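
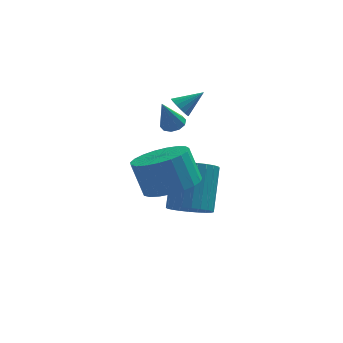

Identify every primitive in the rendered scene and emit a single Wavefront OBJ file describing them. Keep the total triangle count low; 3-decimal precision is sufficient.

v -0.629 -3.106 0.178
v 0.4 -2.92 0.485
v -0.062 -2.588 1.83
v -1.091 -2.774 1.522
v 0.27 -2.511 0.339
v -0.192 -2.179 1.684
v -0.016 -2.205 0.166
v -0.478 -1.873 1.51
v -0.408 -2.055 -0.006
v -0.87 -1.723 1.339
v -0.838 -2.086 -0.146
v -1.299 -1.754 1.199
v -1.231 -2.294 -0.23
v -1.693 -1.962 1.115
v -1.521 -2.642 -0.243
v -1.983 -2.31 1.101
v -1.657 -3.071 -0.184
v -2.119 -2.739 1.161
v -1.614 -3.505 -0.062
v -2.076 -3.173 1.282
v -1.402 -3.871 0.101
v -1.864 -3.539 1.446
v -1.056 -4.104 0.278
v -1.518 -3.772 1.622
v -0.636 -4.165 0.437
v -1.098 -3.833 1.782
v -0.215 -4.042 0.551
v -0.676 -3.71 1.896
v 0.135 -3.758 0.601
v -0.327 -3.426 1.946
v 0.352 -3.361 0.578
v -0.11 -3.029 1.922
v -0.436 0.321 2.297
v -0.116 0.145 1.941
v 0.436 0.599 2.943
v -0.147 0.38 1.881
v -0.244 0.601 1.917
v -0.384 0.758 2.039
v -0.537 0.815 2.221
v -0.667 0.759 2.42
v -0.743 0.603 2.591
v -0.75 0.382 2.695
v -0.684 0.147 2.707
v -0.562 -0.048 2.626
v -0.411 -0.158 2.469
v -0.265 -0.159 2.273
v -0.159 -0.049 2.083
v -0.7 1.407 0.864
v -0.255 1.161 0.908
v -1.1 0.913 2.156
v -0.219 1.45 1.029
v -0.367 1.722 1.088
v -0.642 1.874 1.061
v -0.939 1.848 0.959
v -1.144 1.653 0.82
v -1.18 1.364 0.699
v -1.033 1.092 0.64
v -0.758 0.94 0.667
v -0.461 0.967 0.77
v -0.043 -0.955 -2.391
v 0.619 -1.449 -2.088
v 0.824 -0.18 -0.466
v 0.163 0.315 -0.769
v 0.788 -1.225 -2.285
v 0.993 0.045 -0.663
v 0.831 -0.959 -2.498
v 1.036 0.31 -0.876
v 0.741 -0.693 -2.695
v 0.946 0.577 -1.073
v 0.531 -0.466 -2.846
v 0.736 0.803 -1.224
v 0.234 -0.314 -2.927
v 0.439 0.955 -1.305
v -0.105 -0.26 -2.927
v 0.1 1.01 -1.305
v -0.434 -0.311 -2.845
v -0.229 0.959 -1.223
v -0.704 -0.46 -2.694
v -0.499 0.809 -1.072
v -0.873 -0.685 -2.497
v -0.668 0.585 -0.875
v -0.916 -0.95 -2.284
v -0.711 0.319 -0.662
v -0.826 -1.217 -2.087
v -0.621 0.053 -0.465
v -0.616 -1.443 -1.936
v -0.411 -0.174 -0.314
v -0.319 -1.595 -1.855
v -0.114 -0.326 -0.233
v 0.02 -1.65 -1.855
v 0.225 -0.38 -0.233
v 0.349 -1.599 -1.937
v 0.554 -0.329 -0.315
f 2 1 5
f 2 5 3
f 3 5 6
f 3 6 4
f 5 1 7
f 5 7 6
f 6 7 8
f 6 8 4
f 7 1 9
f 7 9 8
f 8 9 10
f 8 10 4
f 9 1 11
f 9 11 10
f 10 11 12
f 10 12 4
f 11 1 13
f 11 13 12
f 12 13 14
f 12 14 4
f 13 1 15
f 13 15 14
f 14 15 16
f 14 16 4
f 15 1 17
f 15 17 16
f 16 17 18
f 16 18 4
f 17 1 19
f 17 19 18
f 18 19 20
f 18 20 4
f 19 1 21
f 19 21 20
f 20 21 22
f 20 22 4
f 21 1 23
f 21 23 22
f 22 23 24
f 22 24 4
f 23 1 25
f 23 25 24
f 24 25 26
f 24 26 4
f 25 1 27
f 25 27 26
f 26 27 28
f 26 28 4
f 27 1 29
f 27 29 28
f 28 29 30
f 28 30 4
f 29 1 31
f 29 31 30
f 30 31 32
f 30 32 4
f 31 1 2
f 31 2 32
f 32 2 3
f 32 3 4
f 34 33 36
f 34 36 35
f 36 33 37
f 36 37 35
f 37 33 38
f 37 38 35
f 38 33 39
f 38 39 35
f 39 33 40
f 39 40 35
f 40 33 41
f 40 41 35
f 41 33 42
f 41 42 35
f 42 33 43
f 42 43 35
f 43 33 44
f 43 44 35
f 44 33 45
f 44 45 35
f 45 33 46
f 45 46 35
f 46 33 47
f 46 47 35
f 47 33 34
f 47 34 35
f 49 48 51
f 49 51 50
f 51 48 52
f 51 52 50
f 52 48 53
f 52 53 50
f 53 48 54
f 53 54 50
f 54 48 55
f 54 55 50
f 55 48 56
f 55 56 50
f 56 48 57
f 56 57 50
f 57 48 58
f 57 58 50
f 58 48 59
f 58 59 50
f 59 48 49
f 59 49 50
f 61 60 64
f 61 64 62
f 62 64 65
f 62 65 63
f 64 60 66
f 64 66 65
f 65 66 67
f 65 67 63
f 66 60 68
f 66 68 67
f 67 68 69
f 67 69 63
f 68 60 70
f 68 70 69
f 69 70 71
f 69 71 63
f 70 60 72
f 70 72 71
f 71 72 73
f 71 73 63
f 72 60 74
f 72 74 73
f 73 74 75
f 73 75 63
f 74 60 76
f 74 76 75
f 75 76 77
f 75 77 63
f 76 60 78
f 76 78 77
f 77 78 79
f 77 79 63
f 78 60 80
f 78 80 79
f 79 80 81
f 79 81 63
f 80 60 82
f 80 82 81
f 81 82 83
f 81 83 63
f 82 60 84
f 82 84 83
f 83 84 85
f 83 85 63
f 84 60 86
f 84 86 85
f 85 86 87
f 85 87 63
f 86 60 88
f 86 88 87
f 87 88 89
f 87 89 63
f 88 60 90
f 88 90 89
f 89 90 91
f 89 91 63
f 90 60 92
f 90 92 91
f 91 92 93
f 91 93 63
f 92 60 61
f 92 61 93
f 93 61 62
f 93 62 63



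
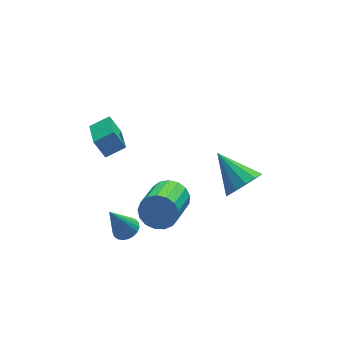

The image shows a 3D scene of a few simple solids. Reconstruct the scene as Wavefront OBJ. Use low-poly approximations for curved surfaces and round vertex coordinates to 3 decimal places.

v -1.062 1.326 -3.558
v -0.387 1.159 -2.987
v -1.483 -0.334 -2.13
v -2.158 -0.166 -2.702
v -0.626 1.452 -2.781
v -1.722 -0.04 -1.924
v -0.965 1.717 -2.754
v -2.061 0.225 -1.897
v -1.326 1.892 -2.91
v -2.422 0.4 -2.053
v -1.627 1.938 -3.215
v -2.722 0.445 -2.359
v -1.798 1.843 -3.599
v -2.894 0.35 -2.742
v -1.801 1.63 -3.974
v -2.896 0.137 -3.117
v -1.634 1.347 -4.253
v -2.73 -0.145 -3.396
v -1.337 1.06 -4.373
v -2.432 -0.432 -3.516
v -0.976 0.834 -4.307
v -2.072 -0.659 -3.45
v -0.636 0.72 -4.069
v -1.731 -0.772 -3.212
v -0.393 0.745 -3.714
v -1.488 -0.747 -2.857
v -0.303 0.904 -3.324
v -1.399 -0.589 -2.467
v -4.126 2.772 1.33
v -4.474 1.188 1.871
v -3.241 2.721 1.748
v -3.589 1.136 2.289
v -3.751 2.404 0.491
v -4.099 0.819 1.032
v -2.866 2.352 0.909
v -3.214 0.768 1.45
v -3.62 -0.189 -3.286
v -3.21 0.235 -3.095
v -4.34 -0.191 -1.734
v -3.402 0.383 -3.184
v -3.632 0.431 -3.29
v -3.86 0.373 -3.396
v -4.046 0.217 -3.482
v -4.159 -0.009 -3.535
v -4.178 -0.266 -3.545
v -4.102 -0.509 -3.509
v -3.941 -0.697 -3.435
v -3.726 -0.798 -3.336
v -3.492 -0.792 -3.227
v -3.28 -0.683 -3.129
v -3.128 -0.488 -3.058
v -3.06 -0.241 -3.026
v -3.089 0.015 -3.039
v 1.744 -0.242 -2.16
v 2.182 0.341 -2.785
v 1.116 1.322 -1.14
v 1.681 0.263 -2.974
v 1.2 0.024 -2.904
v 0.892 -0.299 -2.598
v 0.855 -0.604 -2.153
v 1.1 -0.794 -1.71
v 1.549 -0.809 -1.41
v 2.061 -0.644 -1.347
v 2.472 -0.352 -1.543
v 2.652 -0.025 -1.934
v 2.543 0.234 -2.397
f 2 1 5
f 2 5 3
f 3 5 6
f 3 6 4
f 5 1 7
f 5 7 6
f 6 7 8
f 6 8 4
f 7 1 9
f 7 9 8
f 8 9 10
f 8 10 4
f 9 1 11
f 9 11 10
f 10 11 12
f 10 12 4
f 11 1 13
f 11 13 12
f 12 13 14
f 12 14 4
f 13 1 15
f 13 15 14
f 14 15 16
f 14 16 4
f 15 1 17
f 15 17 16
f 16 17 18
f 16 18 4
f 17 1 19
f 17 19 18
f 18 19 20
f 18 20 4
f 19 1 21
f 19 21 20
f 20 21 22
f 20 22 4
f 21 1 23
f 21 23 22
f 22 23 24
f 22 24 4
f 23 1 25
f 23 25 24
f 24 25 26
f 24 26 4
f 25 1 27
f 25 27 26
f 26 27 28
f 26 28 4
f 27 1 2
f 27 2 28
f 28 2 3
f 28 3 4
f 30 32 29
f 33 30 29
f 29 32 31
f 31 33 29
f 30 36 32
f 34 30 33
f 34 36 30
f 32 36 31
f 35 33 31
f 31 36 35
f 35 34 33
f 36 34 35
f 38 37 40
f 38 40 39
f 40 37 41
f 40 41 39
f 41 37 42
f 41 42 39
f 42 37 43
f 42 43 39
f 43 37 44
f 43 44 39
f 44 37 45
f 44 45 39
f 45 37 46
f 45 46 39
f 46 37 47
f 46 47 39
f 47 37 48
f 47 48 39
f 48 37 49
f 48 49 39
f 49 37 50
f 49 50 39
f 50 37 51
f 50 51 39
f 51 37 52
f 51 52 39
f 52 37 53
f 52 53 39
f 53 37 38
f 53 38 39
f 55 54 57
f 55 57 56
f 57 54 58
f 57 58 56
f 58 54 59
f 58 59 56
f 59 54 60
f 59 60 56
f 60 54 61
f 60 61 56
f 61 54 62
f 61 62 56
f 62 54 63
f 62 63 56
f 63 54 64
f 63 64 56
f 64 54 65
f 64 65 56
f 65 54 66
f 65 66 56
f 66 54 55
f 66 55 56



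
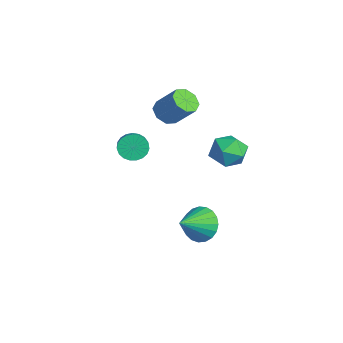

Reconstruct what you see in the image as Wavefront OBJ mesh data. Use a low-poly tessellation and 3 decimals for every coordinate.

v -2.524 0.987 1.397
v -2.037 1.341 0.841
v -1.188 2.127 2.087
v -1.676 1.773 2.643
v -2.545 1.686 0.97
v -1.696 2.473 2.215
v -3.041 1.622 1.348
v -2.192 2.408 2.594
v -3.235 1.185 1.756
v -2.386 1.972 3.001
v -3.012 0.633 1.953
v -2.163 1.419 3.199
v -2.504 0.287 1.825
v -1.655 1.074 3.07
v -2.008 0.352 1.446
v -1.159 1.138 2.692
v -1.814 0.788 1.039
v -0.965 1.575 2.284
v -1.32 -1.082 0.069
v -0.958 -0.474 -0.282
v 0.181 -0.77 0.379
v -0.18 -1.378 0.731
v -1.079 -0.334 -0.011
v 0.06 -0.63 0.651
v -1.242 -0.323 0.274
v -0.102 -0.619 0.936
v -1.418 -0.444 0.524
v -0.279 -0.739 1.185
v -1.577 -0.675 0.695
v -0.438 -0.97 1.356
v -1.692 -0.976 0.758
v -0.553 -1.271 1.419
v -1.742 -1.296 0.702
v -0.603 -1.591 1.363
v -1.719 -1.578 0.536
v -0.58 -1.874 1.198
v -1.628 -1.775 0.29
v -0.488 -2.071 0.951
v -1.482 -1.853 0.005
v -0.343 -2.148 0.667
v -1.309 -1.797 -0.268
v -0.17 -2.092 0.393
v -1.138 -1.617 -0.483
v 0.001 -1.913 0.178
v -0.998 -1.345 -0.603
v 0.141 -1.641 0.059
v -0.913 -1.027 -0.606
v 0.226 -1.323 0.055
v -0.899 -0.719 -0.493
v 0.24 -1.015 0.169
v 1.824 3.115 0.921
v 2.849 3.14 0.647
v 2.191 2.02 2.193
v 3.216 2.045 1.919
v 2.759 2.903 2.346
v 2.532 3.58 1.56
v 2.508 1.58 1.28
v 2.281 2.257 0.494
v 3.272 2.192 0.869
v 3.428 3.01 1.528
v 1.612 2.15 1.312
v 1.768 2.968 1.971
v 1.882 1.424 -4.097
v 2.32 2.116 -3.393
v 2.578 0.116 -3.243
v 1.922 2.029 -3.203
v 1.518 1.837 -3.168
v 1.177 1.574 -3.293
v 0.957 1.284 -3.558
v 0.898 1.019 -3.915
v 1.008 0.824 -4.304
v 1.27 0.733 -4.657
v 1.638 0.761 -4.914
v 2.048 0.904 -5.029
v 2.429 1.137 -4.983
v 2.716 1.419 -4.784
v 2.858 1.702 -4.466
v 2.832 1.938 -4.084
v 2.642 2.084 -3.705
f 2 1 5
f 2 5 3
f 3 5 6
f 3 6 4
f 5 1 7
f 5 7 6
f 6 7 8
f 6 8 4
f 7 1 9
f 7 9 8
f 8 9 10
f 8 10 4
f 9 1 11
f 9 11 10
f 10 11 12
f 10 12 4
f 11 1 13
f 11 13 12
f 12 13 14
f 12 14 4
f 13 1 15
f 13 15 14
f 14 15 16
f 14 16 4
f 15 1 17
f 15 17 16
f 16 17 18
f 16 18 4
f 17 1 2
f 17 2 18
f 18 2 3
f 18 3 4
f 20 19 23
f 20 23 21
f 21 23 24
f 21 24 22
f 23 19 25
f 23 25 24
f 24 25 26
f 24 26 22
f 25 19 27
f 25 27 26
f 26 27 28
f 26 28 22
f 27 19 29
f 27 29 28
f 28 29 30
f 28 30 22
f 29 19 31
f 29 31 30
f 30 31 32
f 30 32 22
f 31 19 33
f 31 33 32
f 32 33 34
f 32 34 22
f 33 19 35
f 33 35 34
f 34 35 36
f 34 36 22
f 35 19 37
f 35 37 36
f 36 37 38
f 36 38 22
f 37 19 39
f 37 39 38
f 38 39 40
f 38 40 22
f 39 19 41
f 39 41 40
f 40 41 42
f 40 42 22
f 41 19 43
f 41 43 42
f 42 43 44
f 42 44 22
f 43 19 45
f 43 45 44
f 44 45 46
f 44 46 22
f 45 19 47
f 45 47 46
f 46 47 48
f 46 48 22
f 47 19 49
f 47 49 48
f 48 49 50
f 48 50 22
f 49 19 20
f 49 20 50
f 50 20 21
f 50 21 22
f 51 62 56
f 51 56 52
f 51 52 58
f 51 58 61
f 51 61 62
f 52 56 60
f 56 62 55
f 62 61 53
f 61 58 57
f 58 52 59
f 54 60 55
f 54 55 53
f 54 53 57
f 54 57 59
f 54 59 60
f 55 60 56
f 53 55 62
f 57 53 61
f 59 57 58
f 60 59 52
f 64 63 66
f 64 66 65
f 66 63 67
f 66 67 65
f 67 63 68
f 67 68 65
f 68 63 69
f 68 69 65
f 69 63 70
f 69 70 65
f 70 63 71
f 70 71 65
f 71 63 72
f 71 72 65
f 72 63 73
f 72 73 65
f 73 63 74
f 73 74 65
f 74 63 75
f 74 75 65
f 75 63 76
f 75 76 65
f 76 63 77
f 76 77 65
f 77 63 78
f 77 78 65
f 78 63 79
f 78 79 65
f 79 63 64
f 79 64 65



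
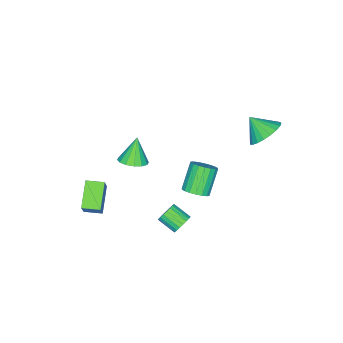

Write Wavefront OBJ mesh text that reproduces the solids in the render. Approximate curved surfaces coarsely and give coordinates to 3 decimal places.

v 3.89 -2.93 -4.764
v 2.647 -3.569 -3.831
v 3.412 -2.053 -4.8
v 2.169 -2.692 -3.867
v 4.671 -2.448 -3.393
v 3.428 -3.087 -2.46
v 4.193 -1.571 -3.429
v 2.95 -2.21 -2.496
v 1.32 -1.575 -1.655
v 2.026 -1.9 -1.364
v 0.66 -1.765 -0.265
v 2.059 -1.478 -1.291
v 1.894 -1.082 -1.315
v 1.575 -0.818 -1.43
v 1.188 -0.757 -1.606
v 0.836 -0.915 -1.795
v 0.613 -1.25 -1.946
v 0.58 -1.673 -2.019
v 0.745 -2.068 -1.995
v 1.064 -2.332 -1.879
v 1.451 -2.393 -1.704
v 1.804 -2.235 -1.515
v 1.57 2.549 -1.608
v 2.046 2.895 -1.159
v 0.986 2.696 0.117
v 0.51 2.351 -0.332
v 1.861 3.142 -1.274
v 0.802 2.943 0.002
v 1.618 3.272 -1.455
v 0.559 3.073 -0.179
v 1.366 3.258 -1.666
v 0.307 3.06 -0.391
v 1.154 3.105 -1.866
v 0.095 2.906 -0.591
v 1.025 2.841 -2.015
v -0.035 2.642 -0.739
v 1.003 2.519 -2.083
v -0.056 2.321 -0.807
v 1.094 2.204 -2.057
v 0.034 2.005 -0.781
v 1.278 1.957 -1.942
v 0.219 1.758 -0.666
v 1.521 1.827 -1.761
v 0.462 1.628 -0.485
v 1.773 1.84 -1.549
v 0.714 1.642 -0.274
v 1.985 1.994 -1.349
v 0.926 1.795 -0.074
v 2.115 2.258 -1.201
v 1.055 2.059 0.075
v 2.136 2.579 -1.133
v 1.077 2.381 0.143
v -2.991 3.79 0.299
v -2.135 3.404 -0.171
v -2.949 2.81 1.181
v -1.962 3.676 0.123
v -1.967 3.968 0.447
v -2.149 4.229 0.746
v -2.476 4.415 0.968
v -2.893 4.492 1.073
v -3.326 4.448 1.045
v -3.702 4.29 0.888
v -3.954 4.046 0.629
v -4.04 3.758 0.312
v -3.945 3.475 -0.006
v -3.685 3.246 -0.272
v -3.304 3.112 -0.439
v -2.87 3.095 -0.479
v -2.456 3.198 -0.384
v 3.522 3.102 -2.296
v 3.833 2.87 -2.766
v 3.87 1.885 -2.255
v 3.558 2.118 -1.784
v 4.019 2.955 -2.616
v 4.056 1.97 -2.105
v 4.119 3.065 -2.411
v 4.156 2.08 -1.899
v 4.116 3.182 -2.185
v 4.153 2.197 -1.674
v 4.01 3.285 -1.979
v 4.047 2.3 -1.468
v 3.82 3.356 -1.828
v 3.857 2.372 -1.317
v 3.578 3.384 -1.757
v 3.614 2.399 -1.246
v 3.326 3.363 -1.78
v 3.363 2.378 -1.269
v 3.108 3.297 -1.892
v 3.145 2.312 -1.38
v 2.962 3.197 -2.073
v 2.998 2.212 -1.562
v 2.912 3.081 -2.293
v 2.949 2.096 -1.782
v 2.968 2.968 -2.514
v 3.005 1.984 -2.002
v 3.119 2.879 -2.696
v 3.156 1.895 -2.185
v 3.341 2.829 -2.81
v 3.377 1.844 -2.299
v 3.593 2.825 -2.834
v 3.63 1.841 -2.323
f 2 4 1
f 5 2 1
f 1 4 3
f 3 5 1
f 2 8 4
f 6 2 5
f 6 8 2
f 4 8 3
f 7 5 3
f 3 8 7
f 7 6 5
f 8 6 7
f 10 9 12
f 10 12 11
f 12 9 13
f 12 13 11
f 13 9 14
f 13 14 11
f 14 9 15
f 14 15 11
f 15 9 16
f 15 16 11
f 16 9 17
f 16 17 11
f 17 9 18
f 17 18 11
f 18 9 19
f 18 19 11
f 19 9 20
f 19 20 11
f 20 9 21
f 20 21 11
f 21 9 22
f 21 22 11
f 22 9 10
f 22 10 11
f 24 23 27
f 24 27 25
f 25 27 28
f 25 28 26
f 27 23 29
f 27 29 28
f 28 29 30
f 28 30 26
f 29 23 31
f 29 31 30
f 30 31 32
f 30 32 26
f 31 23 33
f 31 33 32
f 32 33 34
f 32 34 26
f 33 23 35
f 33 35 34
f 34 35 36
f 34 36 26
f 35 23 37
f 35 37 36
f 36 37 38
f 36 38 26
f 37 23 39
f 37 39 38
f 38 39 40
f 38 40 26
f 39 23 41
f 39 41 40
f 40 41 42
f 40 42 26
f 41 23 43
f 41 43 42
f 42 43 44
f 42 44 26
f 43 23 45
f 43 45 44
f 44 45 46
f 44 46 26
f 45 23 47
f 45 47 46
f 46 47 48
f 46 48 26
f 47 23 49
f 47 49 48
f 48 49 50
f 48 50 26
f 49 23 51
f 49 51 50
f 50 51 52
f 50 52 26
f 51 23 24
f 51 24 52
f 52 24 25
f 52 25 26
f 54 53 56
f 54 56 55
f 56 53 57
f 56 57 55
f 57 53 58
f 57 58 55
f 58 53 59
f 58 59 55
f 59 53 60
f 59 60 55
f 60 53 61
f 60 61 55
f 61 53 62
f 61 62 55
f 62 53 63
f 62 63 55
f 63 53 64
f 63 64 55
f 64 53 65
f 64 65 55
f 65 53 66
f 65 66 55
f 66 53 67
f 66 67 55
f 67 53 68
f 67 68 55
f 68 53 69
f 68 69 55
f 69 53 54
f 69 54 55
f 71 70 74
f 71 74 72
f 72 74 75
f 72 75 73
f 74 70 76
f 74 76 75
f 75 76 77
f 75 77 73
f 76 70 78
f 76 78 77
f 77 78 79
f 77 79 73
f 78 70 80
f 78 80 79
f 79 80 81
f 79 81 73
f 80 70 82
f 80 82 81
f 81 82 83
f 81 83 73
f 82 70 84
f 82 84 83
f 83 84 85
f 83 85 73
f 84 70 86
f 84 86 85
f 85 86 87
f 85 87 73
f 86 70 88
f 86 88 87
f 87 88 89
f 87 89 73
f 88 70 90
f 88 90 89
f 89 90 91
f 89 91 73
f 90 70 92
f 90 92 91
f 91 92 93
f 91 93 73
f 92 70 94
f 92 94 93
f 93 94 95
f 93 95 73
f 94 70 96
f 94 96 95
f 95 96 97
f 95 97 73
f 96 70 98
f 96 98 97
f 97 98 99
f 97 99 73
f 98 70 100
f 98 100 99
f 99 100 101
f 99 101 73
f 100 70 71
f 100 71 101
f 101 71 72
f 101 72 73



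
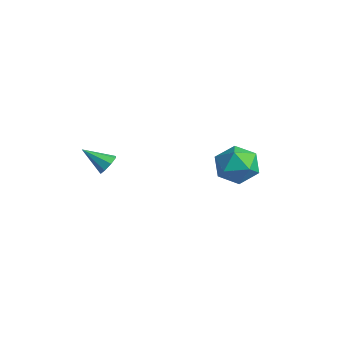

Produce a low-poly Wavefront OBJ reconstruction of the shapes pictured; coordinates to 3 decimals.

v -2.961 -3.086 -2.908
v -2.73 -2.829 -2.405
v -3.839 -3.934 -2.072
v -3.105 -2.601 -2.567
v -3.395 -2.657 -2.928
v -3.431 -2.964 -3.278
v -3.192 -3.343 -3.411
v -2.818 -3.57 -3.25
v -2.528 -3.514 -2.888
v -2.491 -3.207 -2.539
v -0.794 3.455 -3.188
v -0.074 2.608 -3.574
v -2.226 2.692 -4.186
v -1.506 1.845 -4.572
v -1.827 1.874 -3.44
v -0.942 2.346 -2.823
v -1.358 2.954 -4.937
v -0.473 3.426 -4.32
v -0.422 2.298 -4.655
v -0.712 1.63 -3.729
v -1.588 3.67 -4.031
v -1.878 3.002 -3.105
f 2 1 4
f 2 4 3
f 4 1 5
f 4 5 3
f 5 1 6
f 5 6 3
f 6 1 7
f 6 7 3
f 7 1 8
f 7 8 3
f 8 1 9
f 8 9 3
f 9 1 10
f 9 10 3
f 10 1 2
f 10 2 3
f 11 22 16
f 11 16 12
f 11 12 18
f 11 18 21
f 11 21 22
f 12 16 20
f 16 22 15
f 22 21 13
f 21 18 17
f 18 12 19
f 14 20 15
f 14 15 13
f 14 13 17
f 14 17 19
f 14 19 20
f 15 20 16
f 13 15 22
f 17 13 21
f 19 17 18
f 20 19 12



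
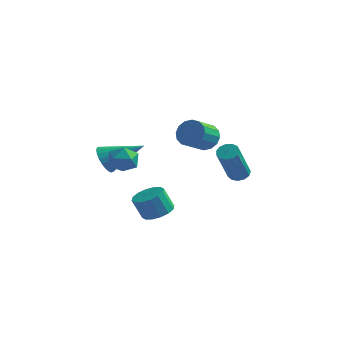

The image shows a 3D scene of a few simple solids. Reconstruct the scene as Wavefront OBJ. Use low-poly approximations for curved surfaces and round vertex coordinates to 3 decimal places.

v 0.032 -1.756 -0.601
v 0.653 -1.341 -0.288
v 0.209 -1.508 0.814
v -0.412 -1.924 0.501
v 0.357 -1.053 -0.363
v -0.087 -1.221 0.739
v -0.026 -0.954 -0.503
v -0.47 -1.122 0.6
v -0.393 -1.07 -0.668
v -0.837 -1.238 0.434
v -0.647 -1.37 -0.816
v -1.091 -1.537 0.286
v -0.718 -1.773 -0.906
v -1.162 -1.941 0.196
v -0.589 -2.172 -0.914
v -1.033 -2.339 0.188
v -0.293 -2.459 -0.839
v -0.737 -2.627 0.263
v 0.09 -2.558 -0.7
v -0.354 -2.726 0.403
v 0.457 -2.442 -0.534
v 0.013 -2.61 0.568
v 0.711 -2.143 -0.386
v 0.267 -2.31 0.716
v 0.782 -1.739 -0.296
v 0.338 -1.907 0.806
v 3.636 -0.902 2.223
v 4.023 -1.232 2.042
v 3.911 -2.368 3.876
v 3.524 -2.038 4.057
v 4.164 -1.007 2.19
v 4.053 -2.144 4.024
v 4.138 -0.748 2.349
v 4.026 -1.885 4.182
v 3.952 -0.539 2.468
v 3.841 -1.676 4.301
v 3.666 -0.444 2.509
v 3.554 -1.581 4.342
v 3.37 -0.495 2.459
v 3.258 -1.632 4.293
v 3.159 -0.675 2.335
v 3.047 -1.812 4.168
v 3.099 -0.927 2.175
v 2.987 -2.064 4.008
v 3.209 -1.171 2.031
v 3.097 -2.307 3.864
v 3.455 -1.329 1.947
v 3.343 -2.466 3.781
v 3.759 -1.352 1.952
v 3.647 -2.489 3.785
v -3.093 -0.767 1.753
v -2.795 -0.464 1.04
v -1.367 -0.173 2.727
v -2.951 -0.206 1.158
v -3.128 -0.033 1.367
v -3.3 0.028 1.634
v -3.441 -0.032 1.92
v -3.528 -0.204 2.18
v -3.55 -0.461 2.375
v -3.502 -0.765 2.475
v -3.392 -1.07 2.465
v -3.236 -1.328 2.347
v -3.059 -1.501 2.138
v -2.887 -1.562 1.871
v -2.746 -1.502 1.585
v -2.659 -1.33 1.325
v -2.637 -1.072 1.13
v -2.685 -0.768 1.03
v 0.378 3.11 2.214
v 1.1 2.793 2.028
v 0.784 1.654 2.74
v 0.062 1.97 2.926
v 1.162 3.001 2.387
v 0.846 1.861 3.099
v 1.013 3.237 2.7
v 0.698 2.098 3.412
v 0.695 3.44 2.882
v 0.379 2.3 3.594
v 0.291 3.554 2.886
v -0.024 2.414 3.598
v -0.089 3.549 2.709
v -0.405 2.409 3.421
v -0.344 3.426 2.4
v -0.66 2.287 3.112
v -0.406 3.219 2.041
v -0.722 2.079 2.753
v -0.258 2.982 1.728
v -0.573 1.843 2.44
v 0.061 2.78 1.546
v -0.255 1.64 2.258
v 0.464 2.666 1.542
v 0.149 1.526 2.254
v 0.845 2.671 1.719
v 0.529 1.531 2.431
v -1.546 -3.553 3.773
v -1.095 -2.893 3.767
v -0.685 -4.147 3.013
v -0.234 -3.487 3.007
v -0.308 -3.914 3.678
v -0.84 -3.547 4.148
v -0.94 -3.493 2.632
v -1.472 -3.126 3.102
v -0.721 -2.856 3.062
v -0.33 -3.116 3.708
v -1.45 -3.924 3.072
v -1.059 -4.184 3.718
f 2 1 5
f 2 5 3
f 3 5 6
f 3 6 4
f 5 1 7
f 5 7 6
f 6 7 8
f 6 8 4
f 7 1 9
f 7 9 8
f 8 9 10
f 8 10 4
f 9 1 11
f 9 11 10
f 10 11 12
f 10 12 4
f 11 1 13
f 11 13 12
f 12 13 14
f 12 14 4
f 13 1 15
f 13 15 14
f 14 15 16
f 14 16 4
f 15 1 17
f 15 17 16
f 16 17 18
f 16 18 4
f 17 1 19
f 17 19 18
f 18 19 20
f 18 20 4
f 19 1 21
f 19 21 20
f 20 21 22
f 20 22 4
f 21 1 23
f 21 23 22
f 22 23 24
f 22 24 4
f 23 1 25
f 23 25 24
f 24 25 26
f 24 26 4
f 25 1 2
f 25 2 26
f 26 2 3
f 26 3 4
f 28 27 31
f 28 31 29
f 29 31 32
f 29 32 30
f 31 27 33
f 31 33 32
f 32 33 34
f 32 34 30
f 33 27 35
f 33 35 34
f 34 35 36
f 34 36 30
f 35 27 37
f 35 37 36
f 36 37 38
f 36 38 30
f 37 27 39
f 37 39 38
f 38 39 40
f 38 40 30
f 39 27 41
f 39 41 40
f 40 41 42
f 40 42 30
f 41 27 43
f 41 43 42
f 42 43 44
f 42 44 30
f 43 27 45
f 43 45 44
f 44 45 46
f 44 46 30
f 45 27 47
f 45 47 46
f 46 47 48
f 46 48 30
f 47 27 49
f 47 49 48
f 48 49 50
f 48 50 30
f 49 27 28
f 49 28 50
f 50 28 29
f 50 29 30
f 52 51 54
f 52 54 53
f 54 51 55
f 54 55 53
f 55 51 56
f 55 56 53
f 56 51 57
f 56 57 53
f 57 51 58
f 57 58 53
f 58 51 59
f 58 59 53
f 59 51 60
f 59 60 53
f 60 51 61
f 60 61 53
f 61 51 62
f 61 62 53
f 62 51 63
f 62 63 53
f 63 51 64
f 63 64 53
f 64 51 65
f 64 65 53
f 65 51 66
f 65 66 53
f 66 51 67
f 66 67 53
f 67 51 68
f 67 68 53
f 68 51 52
f 68 52 53
f 70 69 73
f 70 73 71
f 71 73 74
f 71 74 72
f 73 69 75
f 73 75 74
f 74 75 76
f 74 76 72
f 75 69 77
f 75 77 76
f 76 77 78
f 76 78 72
f 77 69 79
f 77 79 78
f 78 79 80
f 78 80 72
f 79 69 81
f 79 81 80
f 80 81 82
f 80 82 72
f 81 69 83
f 81 83 82
f 82 83 84
f 82 84 72
f 83 69 85
f 83 85 84
f 84 85 86
f 84 86 72
f 85 69 87
f 85 87 86
f 86 87 88
f 86 88 72
f 87 69 89
f 87 89 88
f 88 89 90
f 88 90 72
f 89 69 91
f 89 91 90
f 90 91 92
f 90 92 72
f 91 69 93
f 91 93 92
f 92 93 94
f 92 94 72
f 93 69 70
f 93 70 94
f 94 70 71
f 94 71 72
f 95 106 100
f 95 100 96
f 95 96 102
f 95 102 105
f 95 105 106
f 96 100 104
f 100 106 99
f 106 105 97
f 105 102 101
f 102 96 103
f 98 104 99
f 98 99 97
f 98 97 101
f 98 101 103
f 98 103 104
f 99 104 100
f 97 99 106
f 101 97 105
f 103 101 102
f 104 103 96



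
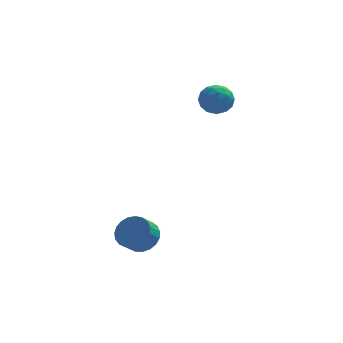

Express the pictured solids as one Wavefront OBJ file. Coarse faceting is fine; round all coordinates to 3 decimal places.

v 0.45 3.949 3.597
v 1.265 4.16 2.933
v 1.495 2.96 4.567
v 2.31 3.171 3.903
v 1.913 3.947 4.529
v 1.268 4.558 3.929
v 1.492 2.562 3.571
v 0.847 3.173 2.971
v 1.91 3.303 2.917
v 2.17 4.158 3.509
v 0.59 2.962 3.991
v 0.85 3.817 4.583
v 0.766 4.141 3.18
v 1.994 2.979 4.32
v 1.761 3.435 4.688
v 2.24 3.559 4.298
v 0.767 4.375 3.765
v 1.247 4.499 3.375
v 1.627 4.374 4.313
v 1.513 2.621 4.125
v 1.993 2.745 3.735
v 0.52 3.561 3.202
v 0.999 3.685 2.812
v 1.133 2.746 3.187
v 1.624 3.761 2.78
v 2.238 3.18 3.351
v 1.758 2.822 3.155
v 1.378 3.182 2.803
v 1.777 4.264 3.128
v 2.391 3.683 3.699
v 2.158 4.139 4.066
v 1.778 4.498 3.714
v 2.156 3.761 3.119
v 0.369 3.437 3.801
v 0.983 2.856 4.372
v 0.982 2.622 3.786
v 0.602 2.981 3.434
v 0.522 3.94 4.149
v 1.136 3.359 4.72
v 1.382 3.938 4.697
v 1.002 4.298 4.345
v 0.604 3.359 4.381
v -2.715 -2.913 -3.375
v -1.781 -3.134 -2.902
v -2.291 -3.767 -2.192
v -3.225 -3.547 -2.665
v -1.916 -2.774 -2.678
v -2.425 -3.408 -1.967
v -2.189 -2.438 -2.574
v -2.698 -3.072 -1.863
v -2.552 -2.184 -2.609
v -3.062 -2.818 -1.898
v -2.944 -2.057 -2.776
v -3.454 -2.69 -2.066
v -3.297 -2.077 -3.047
v -3.806 -2.711 -2.336
v -3.549 -2.242 -3.375
v -4.058 -2.876 -2.664
v -3.656 -2.523 -3.703
v -4.166 -3.157 -2.992
v -3.601 -2.872 -3.974
v -4.111 -3.505 -3.263
v -3.393 -3.227 -4.141
v -3.903 -3.861 -3.431
v -3.068 -3.529 -4.177
v -3.577 -4.162 -3.466
v -2.681 -3.724 -4.073
v -3.191 -4.357 -3.363
v -2.301 -3.778 -3.849
v -2.81 -4.412 -3.139
v -1.992 -3.684 -3.543
v -2.502 -4.317 -2.833
v -1.808 -3.456 -3.208
v -2.318 -4.089 -2.498
f 1 38 17
f 38 12 41
f 17 41 6
f 38 41 17
f 1 17 13
f 17 6 18
f 13 18 2
f 17 18 13
f 1 13 22
f 13 2 23
f 22 23 8
f 13 23 22
f 1 22 34
f 22 8 37
f 34 37 11
f 22 37 34
f 1 34 38
f 34 11 42
f 38 42 12
f 34 42 38
f 2 18 29
f 18 6 32
f 29 32 10
f 18 32 29
f 6 41 19
f 41 12 40
f 19 40 5
f 41 40 19
f 12 42 39
f 42 11 35
f 39 35 3
f 42 35 39
f 11 37 36
f 37 8 24
f 36 24 7
f 37 24 36
f 8 23 28
f 23 2 25
f 28 25 9
f 23 25 28
f 4 30 16
f 30 10 31
f 16 31 5
f 30 31 16
f 4 16 14
f 16 5 15
f 14 15 3
f 16 15 14
f 4 14 21
f 14 3 20
f 21 20 7
f 14 20 21
f 4 21 26
f 21 7 27
f 26 27 9
f 21 27 26
f 4 26 30
f 26 9 33
f 30 33 10
f 26 33 30
f 5 31 19
f 31 10 32
f 19 32 6
f 31 32 19
f 3 15 39
f 15 5 40
f 39 40 12
f 15 40 39
f 7 20 36
f 20 3 35
f 36 35 11
f 20 35 36
f 9 27 28
f 27 7 24
f 28 24 8
f 27 24 28
f 10 33 29
f 33 9 25
f 29 25 2
f 33 25 29
f 44 43 47
f 44 47 45
f 45 47 48
f 45 48 46
f 47 43 49
f 47 49 48
f 48 49 50
f 48 50 46
f 49 43 51
f 49 51 50
f 50 51 52
f 50 52 46
f 51 43 53
f 51 53 52
f 52 53 54
f 52 54 46
f 53 43 55
f 53 55 54
f 54 55 56
f 54 56 46
f 55 43 57
f 55 57 56
f 56 57 58
f 56 58 46
f 57 43 59
f 57 59 58
f 58 59 60
f 58 60 46
f 59 43 61
f 59 61 60
f 60 61 62
f 60 62 46
f 61 43 63
f 61 63 62
f 62 63 64
f 62 64 46
f 63 43 65
f 63 65 64
f 64 65 66
f 64 66 46
f 65 43 67
f 65 67 66
f 66 67 68
f 66 68 46
f 67 43 69
f 67 69 68
f 68 69 70
f 68 70 46
f 69 43 71
f 69 71 70
f 70 71 72
f 70 72 46
f 71 43 73
f 71 73 72
f 72 73 74
f 72 74 46
f 73 43 44
f 73 44 74
f 74 44 45
f 74 45 46



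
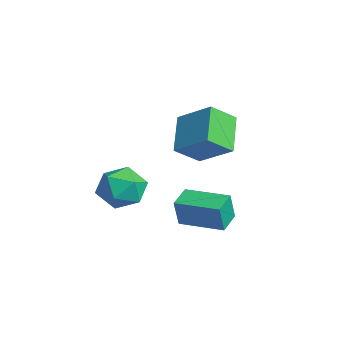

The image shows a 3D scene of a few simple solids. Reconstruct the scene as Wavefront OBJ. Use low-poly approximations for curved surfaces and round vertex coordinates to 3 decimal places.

v 2.286 -1.49 -4.791
v 2.485 -1.794 -3.367
v 1.461 -0.668 -4.501
v 1.66 -0.973 -3.076
v 3.82 0.013 -4.684
v 4.019 -0.292 -3.259
v 2.995 0.834 -4.393
v 3.194 0.53 -2.969
v -0.579 -2.801 -3.075
v 0.559 -2.294 -2.955
v 0.261 -4.626 -3.325
v 1.399 -4.119 -3.205
v 0.632 -4.178 -2.217
v 0.114 -3.049 -2.063
v 0.706 -3.871 -4.217
v 0.188 -2.742 -4.063
v 1.353 -2.955 -3.661
v 1.308 -3.145 -2.425
v -0.488 -3.775 -3.855
v -0.533 -3.965 -2.619
v -2.946 0.363 -0.907
v -1.487 1.423 0.244
v -3.123 1.675 -1.892
v -1.663 2.735 -0.74
v -1.377 -0.395 -2.2
v 0.083 0.665 -1.048
v -1.553 0.917 -3.184
v -0.094 1.977 -2.033
f 2 4 1
f 5 2 1
f 1 4 3
f 3 5 1
f 2 8 4
f 6 2 5
f 6 8 2
f 4 8 3
f 7 5 3
f 3 8 7
f 7 6 5
f 8 6 7
f 9 20 14
f 9 14 10
f 9 10 16
f 9 16 19
f 9 19 20
f 10 14 18
f 14 20 13
f 20 19 11
f 19 16 15
f 16 10 17
f 12 18 13
f 12 13 11
f 12 11 15
f 12 15 17
f 12 17 18
f 13 18 14
f 11 13 20
f 15 11 19
f 17 15 16
f 18 17 10
f 22 24 21
f 25 22 21
f 21 24 23
f 23 25 21
f 22 28 24
f 26 22 25
f 26 28 22
f 24 28 23
f 27 25 23
f 23 28 27
f 27 26 25
f 28 26 27



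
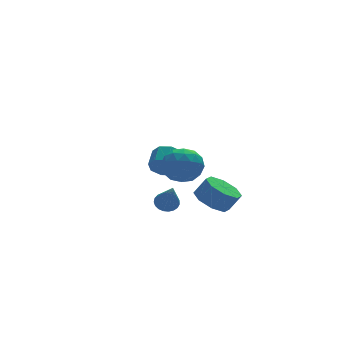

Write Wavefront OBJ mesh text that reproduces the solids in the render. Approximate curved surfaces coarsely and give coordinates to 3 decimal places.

v -2.104 -1.748 -1.12
v -1.602 -2.011 -1.243
v -2.336 -2.892 0.38
v -1.531 -1.834 -1.096
v -1.559 -1.641 -0.954
v -1.681 -1.467 -0.84
v -1.876 -1.342 -0.774
v -2.111 -1.286 -0.768
v -2.344 -1.311 -0.823
v -2.536 -1.411 -0.93
v -2.654 -1.57 -1.069
v -2.676 -1.759 -1.216
v -2.599 -1.946 -1.348
v -2.437 -2.099 -1.439
v -2.217 -2.192 -1.476
v -1.978 -2.207 -1.45
v -1.76 -2.143 -1.368
v -0.685 -0.467 1.37
v -0.166 -1.308 1.079
v -1.834 -0.772 0.201
v -1.315 -1.613 -0.09
v -1.789 -1.592 0.824
v -1.079 -1.403 1.547
v -0.921 -0.677 -0.267
v -0.211 -0.488 0.456
v -0.311 -1.437 0.067
v -0.848 -2.003 0.741
v -1.152 -0.077 0.539
v -1.689 -0.643 1.213
v -0.325 -0.861 1.327
v -1.675 -1.219 -0.047
v -1.954 -1.207 0.49
v -1.649 -1.701 0.319
v -0.861 -0.917 1.602
v -0.556 -1.411 1.431
v -1.51 -1.578 1.281
v -1.444 -0.669 -0.151
v -1.139 -1.163 -0.322
v -0.351 -0.379 0.961
v -0.046 -0.873 0.79
v -0.49 -0.502 -0.001
v -0.105 -1.431 0.561
v -0.78 -1.61 -0.126
v -0.549 -1.06 -0.23
v -0.132 -0.949 0.195
v -0.42 -1.763 0.957
v -1.095 -1.942 0.27
v -1.374 -1.93 0.808
v -0.957 -1.819 1.232
v -0.506 -1.839 0.363
v -0.905 -0.138 1.01
v -1.58 -0.317 0.323
v -1.043 -0.261 0.048
v -0.626 -0.15 0.472
v -1.22 -0.47 1.406
v -1.895 -0.649 0.719
v -1.868 -1.131 1.085
v -1.451 -1.02 1.51
v -1.494 -0.241 0.917
v 0.553 -0.816 -2.126
v 1.356 -0.468 -2.544
v 1.891 -0.656 -1.671
v 1.087 -1.004 -1.254
v 0.968 0.058 -2.192
v 1.502 -0.13 -1.32
v 0.336 0.072 -1.802
v 0.871 -0.116 -0.93
v -0.169 -0.434 -1.602
v 0.366 -0.622 -0.73
v -0.251 -1.164 -1.709
v 0.284 -1.352 -0.836
v 0.138 -1.69 -2.06
v 0.672 -1.878 -1.188
v 0.769 -1.704 -2.45
v 1.304 -1.892 -1.578
v 1.274 -1.198 -2.65
v 1.809 -1.386 -1.778
v 0.175 3.491 -1.875
v 0.658 3.498 -2.5
v 1.228 4.256 -2.05
v 0.745 4.249 -1.425
v 0.195 3.882 -2.561
v 0.765 4.641 -2.111
v -0.28 4.037 -2.22
v 0.291 4.796 -1.77
v -0.488 3.872 -1.677
v 0.082 4.63 -1.227
v -0.308 3.484 -1.25
v 0.262 4.242 -0.8
v 0.155 3.099 -1.189
v 0.725 3.858 -0.739
v 0.629 2.944 -1.53
v 1.2 3.703 -1.08
v 0.838 3.11 -2.073
v 1.408 3.868 -1.623
f 2 1 4
f 2 4 3
f 4 1 5
f 4 5 3
f 5 1 6
f 5 6 3
f 6 1 7
f 6 7 3
f 7 1 8
f 7 8 3
f 8 1 9
f 8 9 3
f 9 1 10
f 9 10 3
f 10 1 11
f 10 11 3
f 11 1 12
f 11 12 3
f 12 1 13
f 12 13 3
f 13 1 14
f 13 14 3
f 14 1 15
f 14 15 3
f 15 1 16
f 15 16 3
f 16 1 17
f 16 17 3
f 17 1 2
f 17 2 3
f 18 55 34
f 55 29 58
f 34 58 23
f 55 58 34
f 18 34 30
f 34 23 35
f 30 35 19
f 34 35 30
f 18 30 39
f 30 19 40
f 39 40 25
f 30 40 39
f 18 39 51
f 39 25 54
f 51 54 28
f 39 54 51
f 18 51 55
f 51 28 59
f 55 59 29
f 51 59 55
f 19 35 46
f 35 23 49
f 46 49 27
f 35 49 46
f 23 58 36
f 58 29 57
f 36 57 22
f 58 57 36
f 29 59 56
f 59 28 52
f 56 52 20
f 59 52 56
f 28 54 53
f 54 25 41
f 53 41 24
f 54 41 53
f 25 40 45
f 40 19 42
f 45 42 26
f 40 42 45
f 21 47 33
f 47 27 48
f 33 48 22
f 47 48 33
f 21 33 31
f 33 22 32
f 31 32 20
f 33 32 31
f 21 31 38
f 31 20 37
f 38 37 24
f 31 37 38
f 21 38 43
f 38 24 44
f 43 44 26
f 38 44 43
f 21 43 47
f 43 26 50
f 47 50 27
f 43 50 47
f 22 48 36
f 48 27 49
f 36 49 23
f 48 49 36
f 20 32 56
f 32 22 57
f 56 57 29
f 32 57 56
f 24 37 53
f 37 20 52
f 53 52 28
f 37 52 53
f 26 44 45
f 44 24 41
f 45 41 25
f 44 41 45
f 27 50 46
f 50 26 42
f 46 42 19
f 50 42 46
f 61 60 64
f 61 64 62
f 62 64 65
f 62 65 63
f 64 60 66
f 64 66 65
f 65 66 67
f 65 67 63
f 66 60 68
f 66 68 67
f 67 68 69
f 67 69 63
f 68 60 70
f 68 70 69
f 69 70 71
f 69 71 63
f 70 60 72
f 70 72 71
f 71 72 73
f 71 73 63
f 72 60 74
f 72 74 73
f 73 74 75
f 73 75 63
f 74 60 76
f 74 76 75
f 75 76 77
f 75 77 63
f 76 60 61
f 76 61 77
f 77 61 62
f 77 62 63
f 79 78 82
f 79 82 80
f 80 82 83
f 80 83 81
f 82 78 84
f 82 84 83
f 83 84 85
f 83 85 81
f 84 78 86
f 84 86 85
f 85 86 87
f 85 87 81
f 86 78 88
f 86 88 87
f 87 88 89
f 87 89 81
f 88 78 90
f 88 90 89
f 89 90 91
f 89 91 81
f 90 78 92
f 90 92 91
f 91 92 93
f 91 93 81
f 92 78 94
f 92 94 93
f 93 94 95
f 93 95 81
f 94 78 79
f 94 79 95
f 95 79 80
f 95 80 81



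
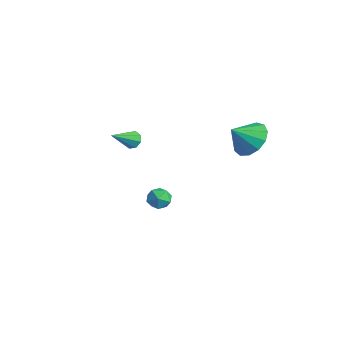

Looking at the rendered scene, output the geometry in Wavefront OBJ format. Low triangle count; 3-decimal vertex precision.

v -3.954 1.585 -3.275
v -3.462 1.96 -3.633
v -3.458 0.6 -3.627
v -2.966 0.975 -3.985
v -2.968 0.979 -3.27
v -3.274 1.587 -3.053
v -3.646 0.973 -4.207
v -3.952 1.581 -3.99
v -3.272 1.582 -4.21
v -2.853 1.586 -3.63
v -4.067 0.974 -3.63
v -3.648 0.978 -3.05
v -0.203 4.391 1.45
v 0.85 4.22 1.37
v -0.297 3.389 2.35
v 0.777 4.624 1.812
v 0.392 4.953 2.139
v -0.181 5.105 2.247
v -0.761 5.029 2.103
v -1.165 4.751 1.751
v -1.262 4.359 1.304
v -1.024 3.977 0.903
v -0.524 3.726 0.676
v 0.077 3.687 0.695
v 0.589 3.871 0.954
v -0.872 -1.399 2.74
v -0.712 -1.641 2.32
v -0.468 -2.661 3.62
v -0.429 -1.432 2.489
v -0.405 -1.205 2.805
v -0.654 -1.091 3.083
v -1.031 -1.157 3.16
v -1.314 -1.366 2.991
v -1.338 -1.594 2.675
v -1.089 -1.708 2.397
f 1 12 6
f 1 6 2
f 1 2 8
f 1 8 11
f 1 11 12
f 2 6 10
f 6 12 5
f 12 11 3
f 11 8 7
f 8 2 9
f 4 10 5
f 4 5 3
f 4 3 7
f 4 7 9
f 4 9 10
f 5 10 6
f 3 5 12
f 7 3 11
f 9 7 8
f 10 9 2
f 14 13 16
f 14 16 15
f 16 13 17
f 16 17 15
f 17 13 18
f 17 18 15
f 18 13 19
f 18 19 15
f 19 13 20
f 19 20 15
f 20 13 21
f 20 21 15
f 21 13 22
f 21 22 15
f 22 13 23
f 22 23 15
f 23 13 24
f 23 24 15
f 24 13 25
f 24 25 15
f 25 13 14
f 25 14 15
f 27 26 29
f 27 29 28
f 29 26 30
f 29 30 28
f 30 26 31
f 30 31 28
f 31 26 32
f 31 32 28
f 32 26 33
f 32 33 28
f 33 26 34
f 33 34 28
f 34 26 35
f 34 35 28
f 35 26 27
f 35 27 28



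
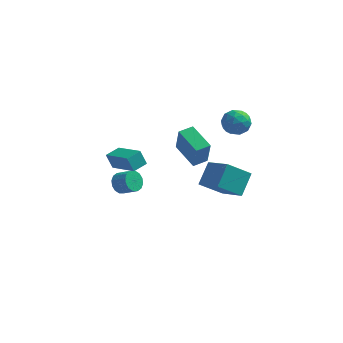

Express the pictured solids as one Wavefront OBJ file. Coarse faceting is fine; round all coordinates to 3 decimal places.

v 3.436 -0.462 -1.575
v 2.232 -1.046 -0.576
v 3.726 0.683 -0.556
v 2.522 0.1 0.443
v 4.718 -1.58 -0.683
v 3.514 -2.163 0.316
v 5.008 -0.434 0.336
v 3.804 -1.018 1.335
v -1.214 -1.618 0.347
v -1.608 -1.501 1.237
v -2.715 -0.482 -0.466
v -3.109 -0.365 0.424
v -0.691 -0.835 0.476
v -1.085 -0.718 1.366
v -2.192 0.301 -0.337
v -2.586 0.418 0.553
v 2.321 -2.816 2.284
v 2.571 -3.251 3.856
v 1.122 -1.676 2.79
v 1.372 -2.111 4.362
v 2.948 -2.189 2.358
v 3.198 -2.624 3.93
v 1.749 -1.049 2.864
v 1.999 -1.484 4.436
v 3.413 1.541 3.734
v 3.884 1.684 3
v 3.836 0.176 3.74
v 4.307 0.319 3.006
v 4.557 0.686 3.77
v 4.296 1.529 3.766
v 3.424 0.331 2.974
v 3.163 1.174 2.97
v 3.891 0.936 2.531
v 4.591 1.155 3.023
v 3.129 0.705 3.717
v 3.829 0.924 4.209
v 3.611 1.732 3.366
v 4.109 0.128 3.374
v 4.256 0.343 3.823
v 4.532 0.427 3.391
v 3.853 1.641 3.816
v 4.13 1.725 3.385
v 4.526 1.139 3.838
v 3.59 0.135 3.355
v 3.867 0.219 2.924
v 3.188 1.433 3.349
v 3.464 1.517 2.917
v 3.194 0.721 2.902
v 3.892 1.376 2.659
v 4.141 0.574 2.663
v 3.622 0.581 2.644
v 3.468 1.077 2.642
v 4.304 1.505 2.948
v 4.552 0.703 2.952
v 4.699 0.919 3.401
v 4.546 1.414 3.399
v 4.308 1.066 2.672
v 3.168 1.157 3.788
v 3.416 0.355 3.792
v 3.174 0.446 3.341
v 3.021 0.941 3.339
v 3.579 1.286 4.077
v 3.828 0.484 4.081
v 4.252 0.783 4.098
v 4.098 1.279 4.096
v 3.412 0.794 4.068
v -3.084 2.457 -4.115
v -2.802 2.137 -4.707
v -1.914 1.863 -4.138
v -2.196 2.183 -3.545
v -2.682 2.495 -4.723
v -1.794 2.221 -4.153
v -2.669 2.842 -4.576
v -1.781 2.569 -4.006
v -2.768 3.087 -4.305
v -1.88 2.813 -3.735
v -2.951 3.162 -3.983
v -2.063 2.889 -3.413
v -3.17 3.049 -3.697
v -2.282 2.775 -3.127
v -3.366 2.777 -3.522
v -2.478 2.503 -2.953
v -3.486 2.419 -3.507
v -2.598 2.145 -2.937
v -3.499 2.071 -3.654
v -2.611 1.798 -3.084
v -3.4 1.827 -3.925
v -2.512 1.553 -3.355
v -3.217 1.751 -4.247
v -2.329 1.478 -3.677
v -2.998 1.865 -4.533
v -2.11 1.591 -3.963
f 2 4 1
f 5 2 1
f 1 4 3
f 3 5 1
f 2 8 4
f 6 2 5
f 6 8 2
f 4 8 3
f 7 5 3
f 3 8 7
f 7 6 5
f 8 6 7
f 10 12 9
f 13 10 9
f 9 12 11
f 11 13 9
f 10 16 12
f 14 10 13
f 14 16 10
f 12 16 11
f 15 13 11
f 11 16 15
f 15 14 13
f 16 14 15
f 18 20 17
f 21 18 17
f 17 20 19
f 19 21 17
f 18 24 20
f 22 18 21
f 22 24 18
f 20 24 19
f 23 21 19
f 19 24 23
f 23 22 21
f 24 22 23
f 25 62 41
f 62 36 65
f 41 65 30
f 62 65 41
f 25 41 37
f 41 30 42
f 37 42 26
f 41 42 37
f 25 37 46
f 37 26 47
f 46 47 32
f 37 47 46
f 25 46 58
f 46 32 61
f 58 61 35
f 46 61 58
f 25 58 62
f 58 35 66
f 62 66 36
f 58 66 62
f 26 42 53
f 42 30 56
f 53 56 34
f 42 56 53
f 30 65 43
f 65 36 64
f 43 64 29
f 65 64 43
f 36 66 63
f 66 35 59
f 63 59 27
f 66 59 63
f 35 61 60
f 61 32 48
f 60 48 31
f 61 48 60
f 32 47 52
f 47 26 49
f 52 49 33
f 47 49 52
f 28 54 40
f 54 34 55
f 40 55 29
f 54 55 40
f 28 40 38
f 40 29 39
f 38 39 27
f 40 39 38
f 28 38 45
f 38 27 44
f 45 44 31
f 38 44 45
f 28 45 50
f 45 31 51
f 50 51 33
f 45 51 50
f 28 50 54
f 50 33 57
f 54 57 34
f 50 57 54
f 29 55 43
f 55 34 56
f 43 56 30
f 55 56 43
f 27 39 63
f 39 29 64
f 63 64 36
f 39 64 63
f 31 44 60
f 44 27 59
f 60 59 35
f 44 59 60
f 33 51 52
f 51 31 48
f 52 48 32
f 51 48 52
f 34 57 53
f 57 33 49
f 53 49 26
f 57 49 53
f 68 67 71
f 68 71 69
f 69 71 72
f 69 72 70
f 71 67 73
f 71 73 72
f 72 73 74
f 72 74 70
f 73 67 75
f 73 75 74
f 74 75 76
f 74 76 70
f 75 67 77
f 75 77 76
f 76 77 78
f 76 78 70
f 77 67 79
f 77 79 78
f 78 79 80
f 78 80 70
f 79 67 81
f 79 81 80
f 80 81 82
f 80 82 70
f 81 67 83
f 81 83 82
f 82 83 84
f 82 84 70
f 83 67 85
f 83 85 84
f 84 85 86
f 84 86 70
f 85 67 87
f 85 87 86
f 86 87 88
f 86 88 70
f 87 67 89
f 87 89 88
f 88 89 90
f 88 90 70
f 89 67 91
f 89 91 90
f 90 91 92
f 90 92 70
f 91 67 68
f 91 68 92
f 92 68 69
f 92 69 70



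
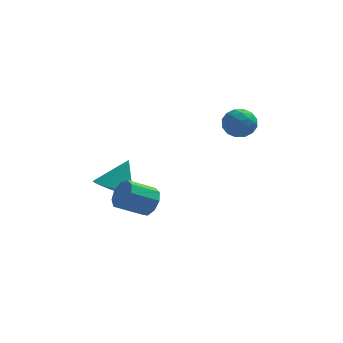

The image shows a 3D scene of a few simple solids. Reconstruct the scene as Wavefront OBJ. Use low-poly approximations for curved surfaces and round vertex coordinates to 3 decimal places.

v 2.816 -0.255 2.254
v 3.212 0.023 1.58
v 3.928 -0.903 2.64
v 4.324 -0.625 1.966
v 4.112 -0.097 2.57
v 3.425 0.304 2.332
v 3.715 -1.184 1.888
v 3.028 -0.783 1.65
v 3.768 -0.551 1.353
v 4.014 0.121 1.775
v 3.126 -1.001 2.445
v 3.372 -0.329 2.867
v 2.916 -0.059 1.883
v 4.224 -0.821 2.337
v 4.099 -0.511 2.692
v 4.332 -0.347 2.296
v 3.041 0.106 2.325
v 3.274 0.27 1.929
v 3.804 0.199 2.511
v 3.866 -1.15 2.291
v 4.099 -0.986 1.895
v 2.808 -0.533 1.924
v 3.041 -0.369 1.528
v 3.336 -1.079 1.709
v 3.476 -0.233 1.353
v 4.13 -0.614 1.58
v 3.772 -0.943 1.535
v 3.368 -0.707 1.395
v 3.62 0.162 1.601
v 4.274 -0.219 1.828
v 4.15 0.092 2.184
v 3.746 0.327 2.043
v 3.947 -0.175 1.468
v 2.866 -0.661 2.392
v 3.52 -1.042 2.619
v 3.394 -1.207 2.177
v 2.99 -0.972 2.036
v 3.01 -0.266 2.64
v 3.664 -0.647 2.867
v 3.772 -0.173 2.825
v 3.368 0.063 2.685
v 3.193 -0.705 2.752
v -1.941 -1.343 -1.35
v -1.345 -2.093 -1.291
v -1.239 -0.677 0.01
v -1.129 -1.819 -1.537
v -1.073 -1.451 -1.746
v -1.19 -1.061 -1.877
v -1.455 -0.727 -1.903
v -1.817 -0.515 -1.82
v -2.203 -0.468 -1.644
v -2.538 -0.593 -1.41
v -2.754 -0.868 -1.164
v -2.809 -1.236 -0.954
v -2.693 -1.626 -0.824
v -2.427 -1.959 -0.797
v -2.066 -2.171 -0.88
v -1.679 -2.219 -1.056
v -0.393 -3.688 -0.735
v -0.148 -3.264 -0.154
v -1.322 -3.588 0.577
v -1.567 -4.012 -0.005
v -0.431 -2.973 -0.479
v -1.605 -3.298 0.252
v -0.697 -3.017 -0.924
v -1.87 -3.342 -0.193
v -0.82 -3.374 -1.281
v -1.993 -3.699 -0.55
v -0.743 -3.879 -1.382
v -1.917 -4.203 -0.652
v -0.503 -4.293 -1.181
v -1.677 -4.618 -0.45
v -0.212 -4.425 -0.771
v -1.385 -4.749 -0.04
v -0.005 -4.211 -0.345
v -1.178 -4.536 0.386
v 0.02 -3.753 -0.101
v -1.153 -4.077 0.63
f 1 38 17
f 38 12 41
f 17 41 6
f 38 41 17
f 1 17 13
f 17 6 18
f 13 18 2
f 17 18 13
f 1 13 22
f 13 2 23
f 22 23 8
f 13 23 22
f 1 22 34
f 22 8 37
f 34 37 11
f 22 37 34
f 1 34 38
f 34 11 42
f 38 42 12
f 34 42 38
f 2 18 29
f 18 6 32
f 29 32 10
f 18 32 29
f 6 41 19
f 41 12 40
f 19 40 5
f 41 40 19
f 12 42 39
f 42 11 35
f 39 35 3
f 42 35 39
f 11 37 36
f 37 8 24
f 36 24 7
f 37 24 36
f 8 23 28
f 23 2 25
f 28 25 9
f 23 25 28
f 4 30 16
f 30 10 31
f 16 31 5
f 30 31 16
f 4 16 14
f 16 5 15
f 14 15 3
f 16 15 14
f 4 14 21
f 14 3 20
f 21 20 7
f 14 20 21
f 4 21 26
f 21 7 27
f 26 27 9
f 21 27 26
f 4 26 30
f 26 9 33
f 30 33 10
f 26 33 30
f 5 31 19
f 31 10 32
f 19 32 6
f 31 32 19
f 3 15 39
f 15 5 40
f 39 40 12
f 15 40 39
f 7 20 36
f 20 3 35
f 36 35 11
f 20 35 36
f 9 27 28
f 27 7 24
f 28 24 8
f 27 24 28
f 10 33 29
f 33 9 25
f 29 25 2
f 33 25 29
f 44 43 46
f 44 46 45
f 46 43 47
f 46 47 45
f 47 43 48
f 47 48 45
f 48 43 49
f 48 49 45
f 49 43 50
f 49 50 45
f 50 43 51
f 50 51 45
f 51 43 52
f 51 52 45
f 52 43 53
f 52 53 45
f 53 43 54
f 53 54 45
f 54 43 55
f 54 55 45
f 55 43 56
f 55 56 45
f 56 43 57
f 56 57 45
f 57 43 58
f 57 58 45
f 58 43 44
f 58 44 45
f 60 59 63
f 60 63 61
f 61 63 64
f 61 64 62
f 63 59 65
f 63 65 64
f 64 65 66
f 64 66 62
f 65 59 67
f 65 67 66
f 66 67 68
f 66 68 62
f 67 59 69
f 67 69 68
f 68 69 70
f 68 70 62
f 69 59 71
f 69 71 70
f 70 71 72
f 70 72 62
f 71 59 73
f 71 73 72
f 72 73 74
f 72 74 62
f 73 59 75
f 73 75 74
f 74 75 76
f 74 76 62
f 75 59 77
f 75 77 76
f 76 77 78
f 76 78 62
f 77 59 60
f 77 60 78
f 78 60 61
f 78 61 62



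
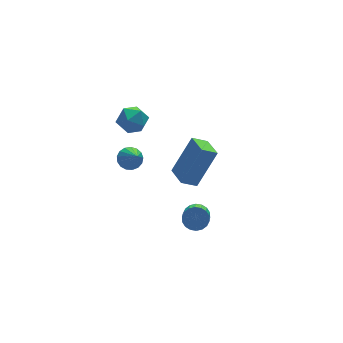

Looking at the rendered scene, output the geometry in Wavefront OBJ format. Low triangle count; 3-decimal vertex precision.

v 1.505 2.874 3.494
v 2.115 2.588 3.105
v 1.325 1.752 4.035
v 1.935 1.466 3.646
v 2.045 1.991 4.21
v 2.156 2.684 3.876
v 1.284 1.656 3.264
v 1.395 2.349 2.93
v 1.979 1.835 2.963
v 2.449 2.042 3.547
v 0.991 2.298 3.593
v 1.461 2.505 4.177
v 2.241 -1.636 2.337
v 3.28 -1.433 3.999
v 2.314 -0.533 2.156
v 3.353 -0.33 3.818
v 2.927 -1.75 1.922
v 3.966 -1.547 3.584
v 3 -0.647 1.741
v 4.039 -0.444 3.403
v 1.483 1.956 1.104
v 2.053 1.825 1.026
v 1.397 0.924 2.216
v 2.057 2.032 1.218
v 1.929 2.221 1.384
v 1.699 2.35 1.486
v 1.42 2.389 1.5
v 1.155 2.328 1.423
v 0.965 2.182 1.273
v 0.894 1.984 1.085
v 0.958 1.78 0.9
v 1.142 1.616 0.762
v 1.404 1.53 0.703
v 1.684 1.542 0.735
v 1.918 1.648 0.852
v 2.289 -3.047 1.352
v 2.622 -2.855 1.772
v 2.225 -3.6 2.429
v 1.891 -3.793 2.008
v 2.411 -2.717 1.8
v 2.014 -3.463 2.457
v 2.176 -2.645 1.739
v 1.778 -3.39 2.396
v 1.963 -2.653 1.602
v 1.565 -3.398 2.259
v 1.814 -2.738 1.415
v 1.416 -3.484 2.072
v 1.76 -2.885 1.215
v 1.362 -3.63 1.872
v 1.81 -3.064 1.043
v 1.412 -3.809 1.7
v 1.955 -3.24 0.931
v 1.558 -3.985 1.588
v 2.166 -3.377 0.903
v 1.769 -4.123 1.56
v 2.402 -3.45 0.964
v 2.004 -4.195 1.621
v 2.615 -3.442 1.101
v 2.217 -4.187 1.758
v 2.764 -3.356 1.288
v 2.366 -4.102 1.945
v 2.818 -3.21 1.488
v 2.42 -3.955 2.145
v 2.768 -3.031 1.66
v 2.37 -3.776 2.317
f 1 12 6
f 1 6 2
f 1 2 8
f 1 8 11
f 1 11 12
f 2 6 10
f 6 12 5
f 12 11 3
f 11 8 7
f 8 2 9
f 4 10 5
f 4 5 3
f 4 3 7
f 4 7 9
f 4 9 10
f 5 10 6
f 3 5 12
f 7 3 11
f 9 7 8
f 10 9 2
f 14 16 13
f 17 14 13
f 13 16 15
f 15 17 13
f 14 20 16
f 18 14 17
f 18 20 14
f 16 20 15
f 19 17 15
f 15 20 19
f 19 18 17
f 20 18 19
f 22 21 24
f 22 24 23
f 24 21 25
f 24 25 23
f 25 21 26
f 25 26 23
f 26 21 27
f 26 27 23
f 27 21 28
f 27 28 23
f 28 21 29
f 28 29 23
f 29 21 30
f 29 30 23
f 30 21 31
f 30 31 23
f 31 21 32
f 31 32 23
f 32 21 33
f 32 33 23
f 33 21 34
f 33 34 23
f 34 21 35
f 34 35 23
f 35 21 22
f 35 22 23
f 37 36 40
f 37 40 38
f 38 40 41
f 38 41 39
f 40 36 42
f 40 42 41
f 41 42 43
f 41 43 39
f 42 36 44
f 42 44 43
f 43 44 45
f 43 45 39
f 44 36 46
f 44 46 45
f 45 46 47
f 45 47 39
f 46 36 48
f 46 48 47
f 47 48 49
f 47 49 39
f 48 36 50
f 48 50 49
f 49 50 51
f 49 51 39
f 50 36 52
f 50 52 51
f 51 52 53
f 51 53 39
f 52 36 54
f 52 54 53
f 53 54 55
f 53 55 39
f 54 36 56
f 54 56 55
f 55 56 57
f 55 57 39
f 56 36 58
f 56 58 57
f 57 58 59
f 57 59 39
f 58 36 60
f 58 60 59
f 59 60 61
f 59 61 39
f 60 36 62
f 60 62 61
f 61 62 63
f 61 63 39
f 62 36 64
f 62 64 63
f 63 64 65
f 63 65 39
f 64 36 37
f 64 37 65
f 65 37 38
f 65 38 39



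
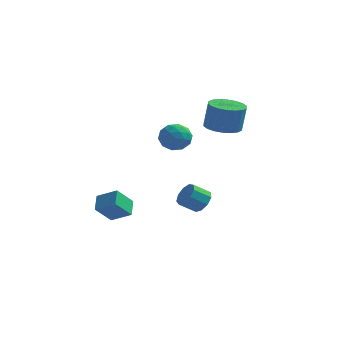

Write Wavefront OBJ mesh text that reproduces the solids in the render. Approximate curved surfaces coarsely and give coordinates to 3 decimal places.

v -3.548 -4.605 -1.379
v -2.419 -4.667 -0.802
v -3.784 -3.733 -0.823
v -2.654 -3.796 -0.246
v -2.986 -3.804 -2.394
v -1.856 -3.867 -1.817
v -3.221 -2.933 -1.838
v -2.092 -2.995 -1.261
v 1.545 0.524 3.169
v 2.117 1.361 3.058
v 2.348 1.413 4.64
v 1.775 0.576 4.751
v 1.699 1.531 3.113
v 1.93 1.583 4.696
v 1.251 1.501 3.18
v 1.482 1.553 4.762
v 0.861 1.278 3.244
v 1.092 1.33 4.826
v 0.607 0.905 3.293
v 0.838 0.957 4.876
v 0.538 0.457 3.318
v 0.769 0.509 4.9
v 0.668 0.023 3.313
v 0.899 0.074 4.896
v 0.972 -0.313 3.28
v 1.203 -0.261 4.862
v 1.39 -0.483 3.224
v 1.621 -0.431 4.807
v 1.838 -0.453 3.158
v 2.069 -0.401 4.74
v 2.228 -0.23 3.094
v 2.459 -0.178 4.676
v 2.482 0.143 3.044
v 2.713 0.195 4.627
v 2.551 0.591 3.02
v 2.782 0.643 4.602
v 2.421 1.026 3.024
v 2.652 1.077 4.607
v -2.22 1.476 1.842
v -1.632 2.167 1.539
v -1.008 0.533 2.041
v -0.42 1.224 1.738
v -0.868 1.312 2.579
v -1.617 1.895 2.456
v -1.023 0.805 1.124
v -1.772 1.388 1.001
v -0.892 1.753 1.095
v -0.796 2.066 1.994
v -1.844 0.634 1.586
v -1.748 0.947 2.485
v -2.032 1.904 1.673
v -0.608 0.796 1.907
v -0.871 0.847 2.401
v -0.525 1.254 2.223
v -2.023 1.744 2.212
v -1.678 2.151 2.034
v -1.229 1.648 2.645
v -0.962 0.549 1.546
v -0.617 0.956 1.368
v -2.115 1.446 1.357
v -1.769 1.853 1.179
v -1.411 1.052 0.935
v -1.252 2.067 1.234
v -0.54 1.513 1.351
v -0.894 1.266 0.99
v -1.334 1.609 0.918
v -1.196 2.251 1.762
v -0.483 1.697 1.879
v -0.746 1.748 2.373
v -1.187 2.091 2.301
v -0.761 2.007 1.501
v -2.157 1.003 1.701
v -1.444 0.449 1.818
v -1.453 0.609 1.279
v -1.894 0.952 1.207
v -2.1 1.187 2.229
v -1.388 0.633 2.346
v -1.306 1.091 2.662
v -1.746 1.434 2.59
v -1.879 0.693 2.079
v -0.065 2.16 -3.117
v 0.503 1.913 -2.628
v -0.286 1.392 -1.973
v -0.855 1.64 -2.463
v 0.318 2.395 -2.468
v -0.471 1.874 -1.813
v -0.046 2.767 -2.611
v -0.836 2.246 -1.957
v -0.42 2.855 -2.992
v -1.209 2.334 -2.337
v -0.628 2.618 -3.431
v -1.417 2.097 -2.776
v -0.572 2.167 -3.723
v -1.361 1.646 -3.069
v -0.28 1.713 -3.732
v -1.069 1.192 -3.077
v 0.113 1.468 -3.453
v -0.676 0.947 -2.799
v 0.422 1.547 -3.017
v -0.367 1.026 -2.363
f 2 4 1
f 5 2 1
f 1 4 3
f 3 5 1
f 2 8 4
f 6 2 5
f 6 8 2
f 4 8 3
f 7 5 3
f 3 8 7
f 7 6 5
f 8 6 7
f 10 9 13
f 10 13 11
f 11 13 14
f 11 14 12
f 13 9 15
f 13 15 14
f 14 15 16
f 14 16 12
f 15 9 17
f 15 17 16
f 16 17 18
f 16 18 12
f 17 9 19
f 17 19 18
f 18 19 20
f 18 20 12
f 19 9 21
f 19 21 20
f 20 21 22
f 20 22 12
f 21 9 23
f 21 23 22
f 22 23 24
f 22 24 12
f 23 9 25
f 23 25 24
f 24 25 26
f 24 26 12
f 25 9 27
f 25 27 26
f 26 27 28
f 26 28 12
f 27 9 29
f 27 29 28
f 28 29 30
f 28 30 12
f 29 9 31
f 29 31 30
f 30 31 32
f 30 32 12
f 31 9 33
f 31 33 32
f 32 33 34
f 32 34 12
f 33 9 35
f 33 35 34
f 34 35 36
f 34 36 12
f 35 9 37
f 35 37 36
f 36 37 38
f 36 38 12
f 37 9 10
f 37 10 38
f 38 10 11
f 38 11 12
f 39 76 55
f 76 50 79
f 55 79 44
f 76 79 55
f 39 55 51
f 55 44 56
f 51 56 40
f 55 56 51
f 39 51 60
f 51 40 61
f 60 61 46
f 51 61 60
f 39 60 72
f 60 46 75
f 72 75 49
f 60 75 72
f 39 72 76
f 72 49 80
f 76 80 50
f 72 80 76
f 40 56 67
f 56 44 70
f 67 70 48
f 56 70 67
f 44 79 57
f 79 50 78
f 57 78 43
f 79 78 57
f 50 80 77
f 80 49 73
f 77 73 41
f 80 73 77
f 49 75 74
f 75 46 62
f 74 62 45
f 75 62 74
f 46 61 66
f 61 40 63
f 66 63 47
f 61 63 66
f 42 68 54
f 68 48 69
f 54 69 43
f 68 69 54
f 42 54 52
f 54 43 53
f 52 53 41
f 54 53 52
f 42 52 59
f 52 41 58
f 59 58 45
f 52 58 59
f 42 59 64
f 59 45 65
f 64 65 47
f 59 65 64
f 42 64 68
f 64 47 71
f 68 71 48
f 64 71 68
f 43 69 57
f 69 48 70
f 57 70 44
f 69 70 57
f 41 53 77
f 53 43 78
f 77 78 50
f 53 78 77
f 45 58 74
f 58 41 73
f 74 73 49
f 58 73 74
f 47 65 66
f 65 45 62
f 66 62 46
f 65 62 66
f 48 71 67
f 71 47 63
f 67 63 40
f 71 63 67
f 82 81 85
f 82 85 83
f 83 85 86
f 83 86 84
f 85 81 87
f 85 87 86
f 86 87 88
f 86 88 84
f 87 81 89
f 87 89 88
f 88 89 90
f 88 90 84
f 89 81 91
f 89 91 90
f 90 91 92
f 90 92 84
f 91 81 93
f 91 93 92
f 92 93 94
f 92 94 84
f 93 81 95
f 93 95 94
f 94 95 96
f 94 96 84
f 95 81 97
f 95 97 96
f 96 97 98
f 96 98 84
f 97 81 99
f 97 99 98
f 98 99 100
f 98 100 84
f 99 81 82
f 99 82 100
f 100 82 83
f 100 83 84



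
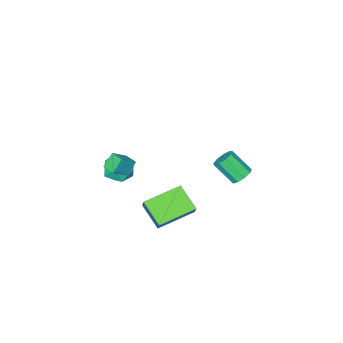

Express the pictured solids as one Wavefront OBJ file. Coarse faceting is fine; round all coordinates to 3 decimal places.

v 2.209 2.334 0.514
v 2.478 2.719 1.223
v 2.438 3.733 -0.331
v 2.707 4.117 0.378
v 4.273 1.723 0.062
v 4.542 2.107 0.771
v 4.502 3.121 -0.783
v 4.771 3.506 -0.074
v 3.047 -0.795 1.799
v 3.959 -0.877 2.543
v 3.103 0.003 1.818
v 4.015 -0.08 2.562
v 3.665 -0.82 1.038
v 4.577 -0.903 1.782
v 3.721 -0.023 1.057
v 4.633 -0.105 1.801
v 0.615 -2.911 -1.439
v 1.061 -2.48 -2.262
v 2.059 -3.64 -1.038
v 2.505 -3.209 -1.861
v 2.213 -2.621 -1.066
v 1.32 -2.171 -1.314
v 1.8 -3.949 -1.986
v 0.907 -3.499 -2.234
v 1.793 -3.122 -2.6
v 2.049 -2.301 -2.032
v 1.071 -3.819 -1.268
v 1.327 -2.998 -0.7
v -3.577 1.342 -2.714
v -2.958 1.656 -2.625
v -2.563 0.552 -1.478
v -3.183 0.238 -1.566
v -3.282 1.847 -2.329
v -2.888 0.744 -1.182
v -3.745 1.802 -2.213
v -3.35 0.699 -1.066
v -4.129 1.542 -2.332
v -3.734 0.438 -1.184
v -4.255 1.188 -2.629
v -3.86 0.084 -1.481
v -4.064 0.906 -2.965
v -3.669 -0.197 -1.818
v -3.645 0.828 -3.184
v -3.25 -0.275 -2.037
v -3.195 0.99 -3.183
v -2.8 -0.113 -2.036
v -2.923 1.317 -2.962
v -2.529 0.214 -1.815
f 2 4 1
f 5 2 1
f 1 4 3
f 3 5 1
f 2 8 4
f 6 2 5
f 6 8 2
f 4 8 3
f 7 5 3
f 3 8 7
f 7 6 5
f 8 6 7
f 10 12 9
f 13 10 9
f 9 12 11
f 11 13 9
f 10 16 12
f 14 10 13
f 14 16 10
f 12 16 11
f 15 13 11
f 11 16 15
f 15 14 13
f 16 14 15
f 17 28 22
f 17 22 18
f 17 18 24
f 17 24 27
f 17 27 28
f 18 22 26
f 22 28 21
f 28 27 19
f 27 24 23
f 24 18 25
f 20 26 21
f 20 21 19
f 20 19 23
f 20 23 25
f 20 25 26
f 21 26 22
f 19 21 28
f 23 19 27
f 25 23 24
f 26 25 18
f 30 29 33
f 30 33 31
f 31 33 34
f 31 34 32
f 33 29 35
f 33 35 34
f 34 35 36
f 34 36 32
f 35 29 37
f 35 37 36
f 36 37 38
f 36 38 32
f 37 29 39
f 37 39 38
f 38 39 40
f 38 40 32
f 39 29 41
f 39 41 40
f 40 41 42
f 40 42 32
f 41 29 43
f 41 43 42
f 42 43 44
f 42 44 32
f 43 29 45
f 43 45 44
f 44 45 46
f 44 46 32
f 45 29 47
f 45 47 46
f 46 47 48
f 46 48 32
f 47 29 30
f 47 30 48
f 48 30 31
f 48 31 32



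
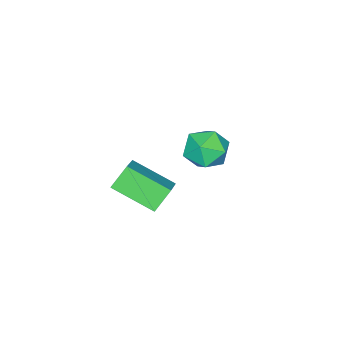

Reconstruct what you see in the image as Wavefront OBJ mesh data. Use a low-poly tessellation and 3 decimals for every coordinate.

v -3.338 0.724 0.547
v -2.62 -0.136 0.973
v -4.18 -0.564 -0.633
v -3.462 -1.424 -0.207
v -4.312 -0.952 0.493
v -3.792 -0.156 1.223
v -3.008 -0.544 -0.883
v -2.488 0.252 -0.153
v -2.416 -0.92 0.089
v -3.222 -1.172 0.94
v -3.578 0.472 -0.6
v -4.384 0.22 0.251
v 1.568 -1.554 0.909
v 0.758 -1.292 1.879
v 1.121 0.403 0.007
v 0.312 0.665 0.977
v 2.868 -0.845 1.803
v 2.059 -0.583 2.773
v 2.422 1.112 0.901
v 1.612 1.374 1.871
f 1 12 6
f 1 6 2
f 1 2 8
f 1 8 11
f 1 11 12
f 2 6 10
f 6 12 5
f 12 11 3
f 11 8 7
f 8 2 9
f 4 10 5
f 4 5 3
f 4 3 7
f 4 7 9
f 4 9 10
f 5 10 6
f 3 5 12
f 7 3 11
f 9 7 8
f 10 9 2
f 14 16 13
f 17 14 13
f 13 16 15
f 15 17 13
f 14 20 16
f 18 14 17
f 18 20 14
f 16 20 15
f 19 17 15
f 15 20 19
f 19 18 17
f 20 18 19



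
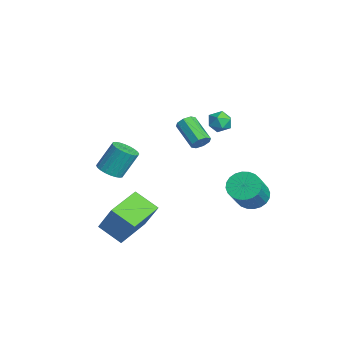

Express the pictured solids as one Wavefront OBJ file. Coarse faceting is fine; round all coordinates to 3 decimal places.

v -3.915 -2.128 -1.966
v -3.085 -2.007 -2.001
v -3.155 -1.071 -0.43
v -3.985 -1.192 -0.394
v -3.195 -1.744 -2.162
v -3.264 -0.808 -0.591
v -3.414 -1.539 -2.294
v -3.484 -0.603 -0.723
v -3.71 -1.424 -2.376
v -3.78 -0.488 -0.805
v -4.037 -1.416 -2.395
v -4.107 -0.48 -0.824
v -4.346 -1.517 -2.349
v -4.416 -0.581 -0.778
v -4.589 -1.711 -2.244
v -4.659 -0.775 -0.673
v -4.729 -1.968 -2.097
v -4.799 -1.032 -0.526
v -4.745 -2.249 -1.93
v -4.815 -1.313 -0.359
v -4.636 -2.512 -1.769
v -4.705 -1.576 -0.198
v -4.416 -2.717 -1.637
v -4.486 -1.781 -0.066
v -4.12 -2.832 -1.555
v -4.19 -1.896 0.016
v -3.793 -2.84 -1.536
v -3.863 -1.904 0.035
v -3.484 -2.739 -1.582
v -3.554 -1.803 -0.011
v -3.241 -2.545 -1.687
v -3.311 -1.609 -0.116
v -3.101 -2.288 -1.834
v -3.171 -1.352 -0.263
v 0.037 -3.683 -3.768
v 1.076 -3.2 -1.938
v -1.341 -2.044 -3.418
v -0.302 -1.561 -1.588
v 1.022 -2.679 -4.592
v 2.061 -2.196 -2.762
v -0.356 -1.04 -4.242
v 0.683 -0.557 -2.412
v -1.988 4.177 1.535
v -1.573 3.588 1.828
v -3.027 3.712 2.072
v -2.612 3.123 2.365
v -2.506 3.846 2.633
v -1.864 4.133 2.301
v -2.736 3.167 1.599
v -2.094 3.454 1.267
v -2.035 2.964 1.868
v -1.892 3.384 2.507
v -2.708 3.916 1.393
v -2.565 4.336 2.032
v 1.84 4.249 -1.502
v 2.423 5.011 -1.532
v 3.624 4.152 0.032
v 3.04 3.391 0.062
v 2.172 5.122 -1.277
v 3.372 4.263 0.286
v 1.869 5.1 -1.057
v 3.07 4.241 0.506
v 1.562 4.948 -0.905
v 2.763 4.09 0.659
v 1.298 4.69 -0.844
v 2.498 3.832 0.72
v 1.116 4.365 -0.882
v 2.316 3.507 0.681
v 1.044 4.023 -1.015
v 2.244 3.164 0.548
v 1.093 3.714 -1.222
v 2.294 2.856 0.341
v 1.256 3.488 -1.472
v 2.457 2.629 0.092
v 1.508 3.377 -1.726
v 2.708 2.518 -0.163
v 1.81 3.399 -1.946
v 3.011 2.54 -0.383
v 2.117 3.55 -2.099
v 3.318 2.692 -0.535
v 2.382 3.808 -2.16
v 3.582 2.95 -0.596
v 2.564 4.133 -2.121
v 3.764 3.275 -0.558
v 2.636 4.476 -1.988
v 3.836 3.617 -0.425
v 2.586 4.784 -1.781
v 3.787 3.926 -0.218
v 1.969 1.395 2.97
v 2.201 1.601 3.46
v 0.762 1.171 4.32
v 0.531 0.965 3.83
v 1.975 1.91 3.236
v 0.536 1.481 4.096
v 1.745 1.917 2.856
v 0.307 1.488 3.716
v 1.647 1.619 2.543
v 0.209 1.189 3.403
v 1.738 1.189 2.48
v 0.299 0.759 3.34
v 1.964 0.879 2.704
v 0.525 0.45 3.564
v 2.193 0.872 3.084
v 0.755 0.443 3.944
v 2.291 1.171 3.397
v 0.853 0.741 4.257
f 2 1 5
f 2 5 3
f 3 5 6
f 3 6 4
f 5 1 7
f 5 7 6
f 6 7 8
f 6 8 4
f 7 1 9
f 7 9 8
f 8 9 10
f 8 10 4
f 9 1 11
f 9 11 10
f 10 11 12
f 10 12 4
f 11 1 13
f 11 13 12
f 12 13 14
f 12 14 4
f 13 1 15
f 13 15 14
f 14 15 16
f 14 16 4
f 15 1 17
f 15 17 16
f 16 17 18
f 16 18 4
f 17 1 19
f 17 19 18
f 18 19 20
f 18 20 4
f 19 1 21
f 19 21 20
f 20 21 22
f 20 22 4
f 21 1 23
f 21 23 22
f 22 23 24
f 22 24 4
f 23 1 25
f 23 25 24
f 24 25 26
f 24 26 4
f 25 1 27
f 25 27 26
f 26 27 28
f 26 28 4
f 27 1 29
f 27 29 28
f 28 29 30
f 28 30 4
f 29 1 31
f 29 31 30
f 30 31 32
f 30 32 4
f 31 1 33
f 31 33 32
f 32 33 34
f 32 34 4
f 33 1 2
f 33 2 34
f 34 2 3
f 34 3 4
f 36 38 35
f 39 36 35
f 35 38 37
f 37 39 35
f 36 42 38
f 40 36 39
f 40 42 36
f 38 42 37
f 41 39 37
f 37 42 41
f 41 40 39
f 42 40 41
f 43 54 48
f 43 48 44
f 43 44 50
f 43 50 53
f 43 53 54
f 44 48 52
f 48 54 47
f 54 53 45
f 53 50 49
f 50 44 51
f 46 52 47
f 46 47 45
f 46 45 49
f 46 49 51
f 46 51 52
f 47 52 48
f 45 47 54
f 49 45 53
f 51 49 50
f 52 51 44
f 56 55 59
f 56 59 57
f 57 59 60
f 57 60 58
f 59 55 61
f 59 61 60
f 60 61 62
f 60 62 58
f 61 55 63
f 61 63 62
f 62 63 64
f 62 64 58
f 63 55 65
f 63 65 64
f 64 65 66
f 64 66 58
f 65 55 67
f 65 67 66
f 66 67 68
f 66 68 58
f 67 55 69
f 67 69 68
f 68 69 70
f 68 70 58
f 69 55 71
f 69 71 70
f 70 71 72
f 70 72 58
f 71 55 73
f 71 73 72
f 72 73 74
f 72 74 58
f 73 55 75
f 73 75 74
f 74 75 76
f 74 76 58
f 75 55 77
f 75 77 76
f 76 77 78
f 76 78 58
f 77 55 79
f 77 79 78
f 78 79 80
f 78 80 58
f 79 55 81
f 79 81 80
f 80 81 82
f 80 82 58
f 81 55 83
f 81 83 82
f 82 83 84
f 82 84 58
f 83 55 85
f 83 85 84
f 84 85 86
f 84 86 58
f 85 55 87
f 85 87 86
f 86 87 88
f 86 88 58
f 87 55 56
f 87 56 88
f 88 56 57
f 88 57 58
f 90 89 93
f 90 93 91
f 91 93 94
f 91 94 92
f 93 89 95
f 93 95 94
f 94 95 96
f 94 96 92
f 95 89 97
f 95 97 96
f 96 97 98
f 96 98 92
f 97 89 99
f 97 99 98
f 98 99 100
f 98 100 92
f 99 89 101
f 99 101 100
f 100 101 102
f 100 102 92
f 101 89 103
f 101 103 102
f 102 103 104
f 102 104 92
f 103 89 105
f 103 105 104
f 104 105 106
f 104 106 92
f 105 89 90
f 105 90 106
f 106 90 91
f 106 91 92



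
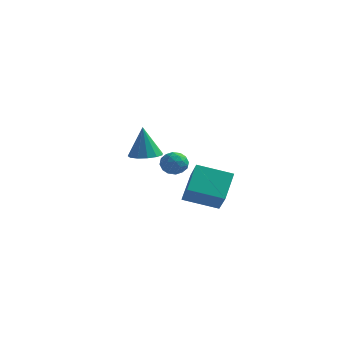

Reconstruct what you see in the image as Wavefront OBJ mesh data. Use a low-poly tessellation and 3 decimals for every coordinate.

v -0.024 -2.317 -2.279
v 0.628 -1.895 -2.237
v 0.552 -3.265 -1.683
v 1.204 -2.843 -1.641
v 0.58 -2.639 -1.222
v 0.224 -2.053 -1.591
v 0.956 -3.107 -2.329
v 0.6 -2.521 -2.698
v 1.234 -2.383 -2.267
v 1.001 -2.094 -1.583
v 0.179 -3.066 -2.337
v -0.054 -2.777 -1.653
v 0.252 -2.023 -2.31
v 0.928 -3.137 -1.61
v 0.562 -3.018 -1.364
v 0.945 -2.769 -1.339
v 0.014 -2.116 -1.931
v 0.398 -1.868 -1.906
v 0.369 -2.305 -1.309
v 0.782 -3.292 -2.014
v 1.166 -3.044 -1.989
v 0.235 -2.391 -2.581
v 0.618 -2.142 -2.556
v 0.811 -2.855 -2.611
v 0.991 -2.061 -2.303
v 1.329 -2.619 -1.953
v 1.183 -2.774 -2.358
v 0.974 -2.429 -2.574
v 0.854 -1.891 -1.901
v 1.192 -2.449 -1.551
v 0.826 -2.329 -1.305
v 0.617 -1.984 -1.522
v 1.21 -2.178 -1.919
v -0.012 -2.711 -2.369
v 0.326 -3.269 -2.019
v 0.563 -3.176 -2.398
v 0.354 -2.831 -2.615
v -0.149 -2.541 -1.967
v 0.189 -3.099 -1.617
v 0.206 -2.731 -1.346
v -0.003 -2.386 -1.562
v -0.03 -2.982 -2.001
v -3.29 1.857 -3.373
v -2.429 1.474 -3.257
v -3.51 1.963 -1.387
v -2.357 2.004 -3.277
v -2.581 2.488 -3.328
v -3.031 2.771 -3.393
v -3.563 2.764 -3.451
v -4.008 2.469 -3.485
v -4.226 1.98 -3.482
v -4.146 1.452 -3.445
v -3.795 1.052 -3.385
v -3.284 0.908 -3.321
v -2.774 1.066 -3.273
v 1.895 -4.427 -3.633
v 1.75 -3.08 -2.418
v 3.612 -3.727 -4.203
v 3.467 -2.38 -2.988
v 2.633 -5.34 -2.532
v 2.488 -3.993 -1.317
v 4.35 -4.64 -3.102
v 4.205 -3.293 -1.887
f 1 38 17
f 38 12 41
f 17 41 6
f 38 41 17
f 1 17 13
f 17 6 18
f 13 18 2
f 17 18 13
f 1 13 22
f 13 2 23
f 22 23 8
f 13 23 22
f 1 22 34
f 22 8 37
f 34 37 11
f 22 37 34
f 1 34 38
f 34 11 42
f 38 42 12
f 34 42 38
f 2 18 29
f 18 6 32
f 29 32 10
f 18 32 29
f 6 41 19
f 41 12 40
f 19 40 5
f 41 40 19
f 12 42 39
f 42 11 35
f 39 35 3
f 42 35 39
f 11 37 36
f 37 8 24
f 36 24 7
f 37 24 36
f 8 23 28
f 23 2 25
f 28 25 9
f 23 25 28
f 4 30 16
f 30 10 31
f 16 31 5
f 30 31 16
f 4 16 14
f 16 5 15
f 14 15 3
f 16 15 14
f 4 14 21
f 14 3 20
f 21 20 7
f 14 20 21
f 4 21 26
f 21 7 27
f 26 27 9
f 21 27 26
f 4 26 30
f 26 9 33
f 30 33 10
f 26 33 30
f 5 31 19
f 31 10 32
f 19 32 6
f 31 32 19
f 3 15 39
f 15 5 40
f 39 40 12
f 15 40 39
f 7 20 36
f 20 3 35
f 36 35 11
f 20 35 36
f 9 27 28
f 27 7 24
f 28 24 8
f 27 24 28
f 10 33 29
f 33 9 25
f 29 25 2
f 33 25 29
f 44 43 46
f 44 46 45
f 46 43 47
f 46 47 45
f 47 43 48
f 47 48 45
f 48 43 49
f 48 49 45
f 49 43 50
f 49 50 45
f 50 43 51
f 50 51 45
f 51 43 52
f 51 52 45
f 52 43 53
f 52 53 45
f 53 43 54
f 53 54 45
f 54 43 55
f 54 55 45
f 55 43 44
f 55 44 45
f 57 59 56
f 60 57 56
f 56 59 58
f 58 60 56
f 57 63 59
f 61 57 60
f 61 63 57
f 59 63 58
f 62 60 58
f 58 63 62
f 62 61 60
f 63 61 62

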